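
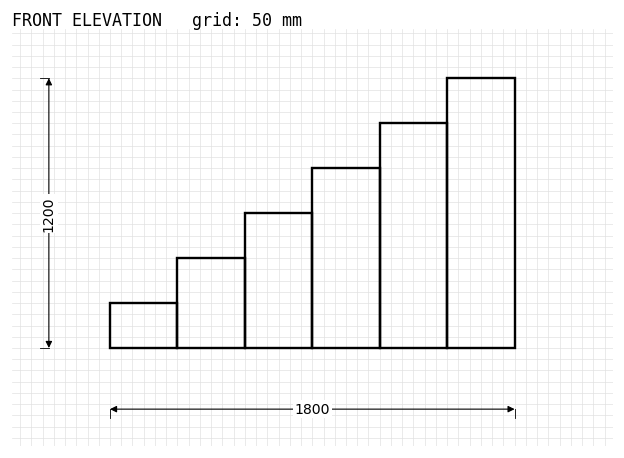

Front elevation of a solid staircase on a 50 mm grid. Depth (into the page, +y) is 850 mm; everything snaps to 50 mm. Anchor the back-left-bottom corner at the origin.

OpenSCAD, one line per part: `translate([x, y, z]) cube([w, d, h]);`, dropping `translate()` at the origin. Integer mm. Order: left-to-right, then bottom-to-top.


cube([300, 850, 200]);
translate([300, 0, 0]) cube([300, 850, 400]);
translate([600, 0, 0]) cube([300, 850, 600]);
translate([900, 0, 0]) cube([300, 850, 800]);
translate([1200, 0, 0]) cube([300, 850, 1000]);
translate([1500, 0, 0]) cube([300, 850, 1200]);


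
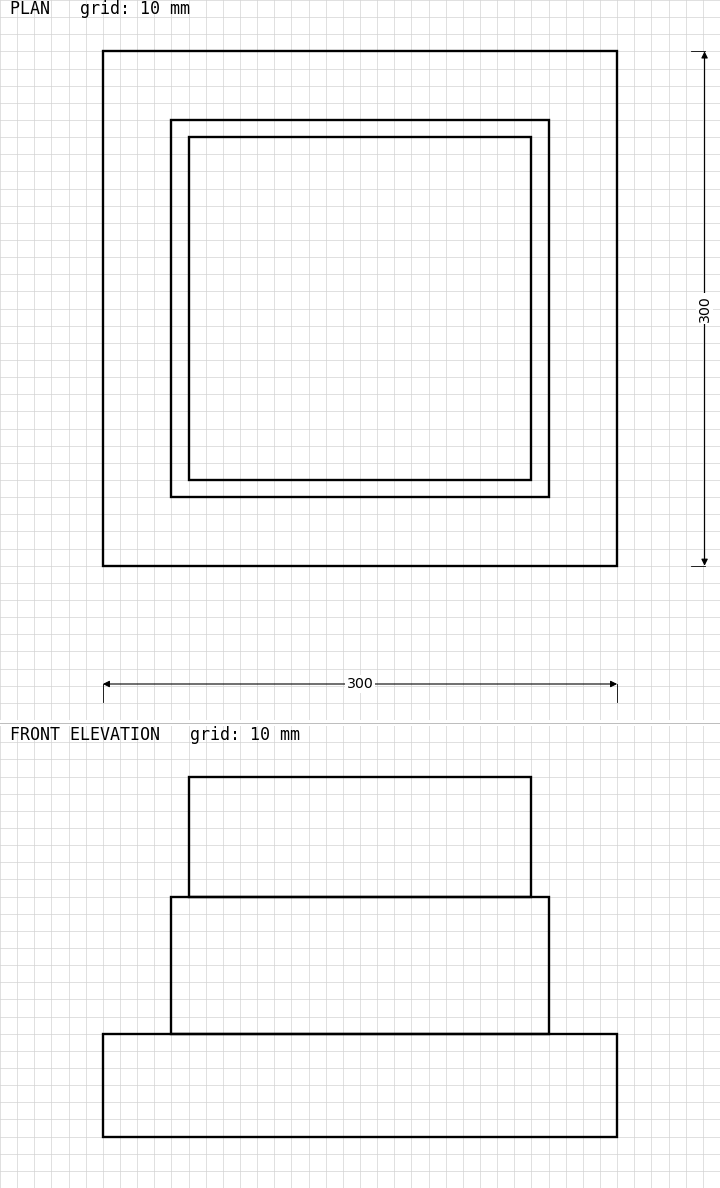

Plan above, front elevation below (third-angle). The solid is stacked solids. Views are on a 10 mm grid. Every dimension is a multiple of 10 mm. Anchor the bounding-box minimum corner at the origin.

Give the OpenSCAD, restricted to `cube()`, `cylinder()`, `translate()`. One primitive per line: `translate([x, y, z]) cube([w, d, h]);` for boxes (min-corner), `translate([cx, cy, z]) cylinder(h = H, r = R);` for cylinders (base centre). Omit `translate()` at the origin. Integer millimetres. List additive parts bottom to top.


cube([300, 300, 60]);
translate([40, 40, 60]) cube([220, 220, 80]);
translate([50, 50, 140]) cube([200, 200, 70]);


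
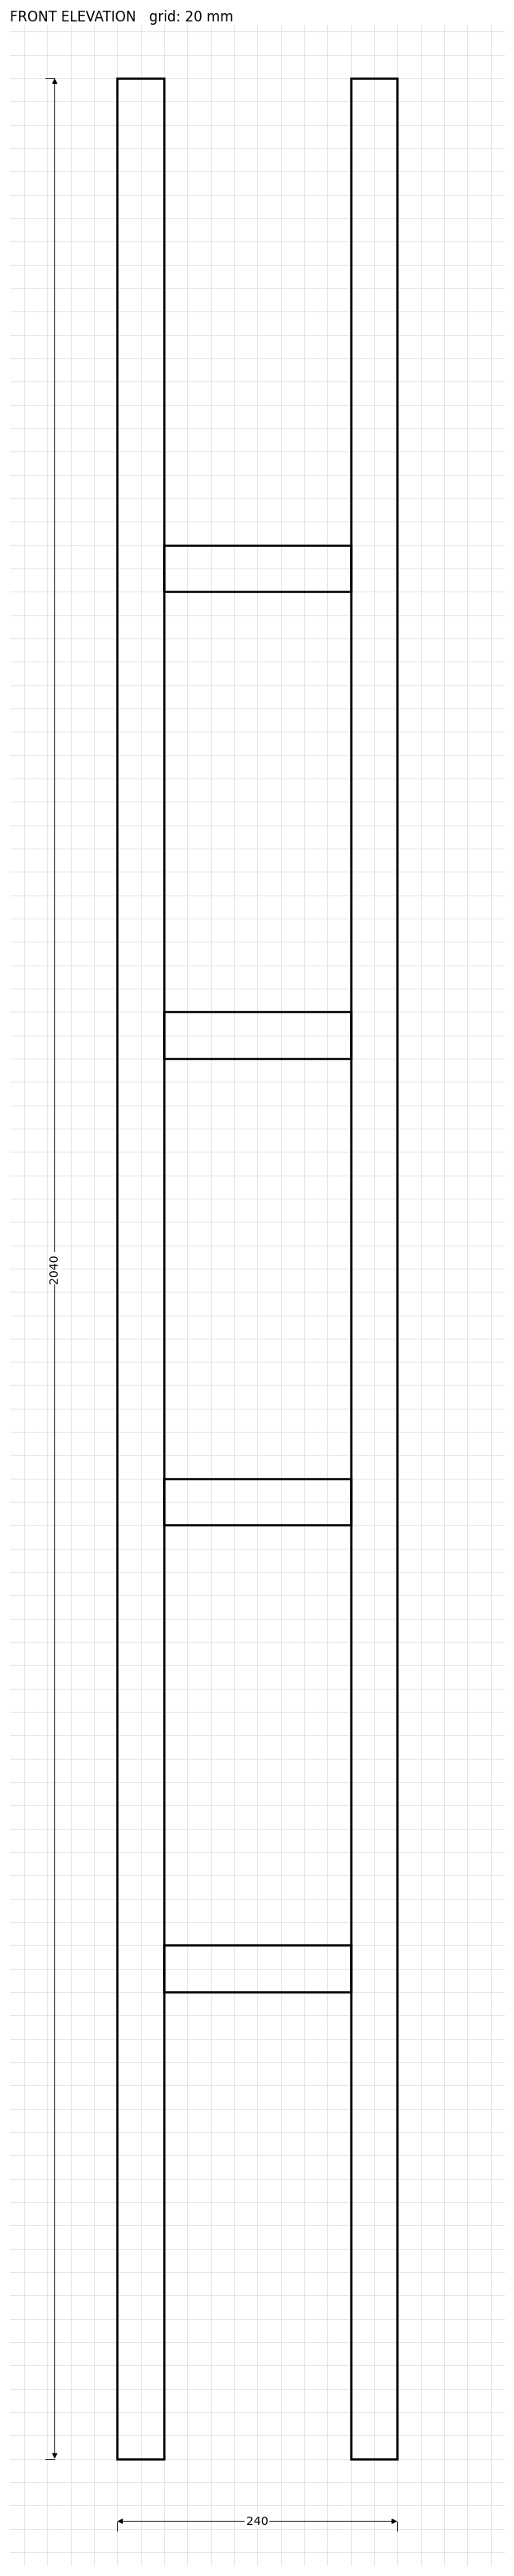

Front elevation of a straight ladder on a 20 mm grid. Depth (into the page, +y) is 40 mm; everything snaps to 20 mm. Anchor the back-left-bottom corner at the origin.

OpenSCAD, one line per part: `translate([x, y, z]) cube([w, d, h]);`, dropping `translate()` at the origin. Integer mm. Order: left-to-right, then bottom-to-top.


cube([40, 40, 2040]);
translate([40, 0, 400]) cube([160, 40, 40]);
translate([40, 0, 800]) cube([160, 40, 40]);
translate([40, 0, 1200]) cube([160, 40, 40]);
translate([40, 0, 1600]) cube([160, 40, 40]);
translate([200, 0, 0]) cube([40, 40, 2040]);


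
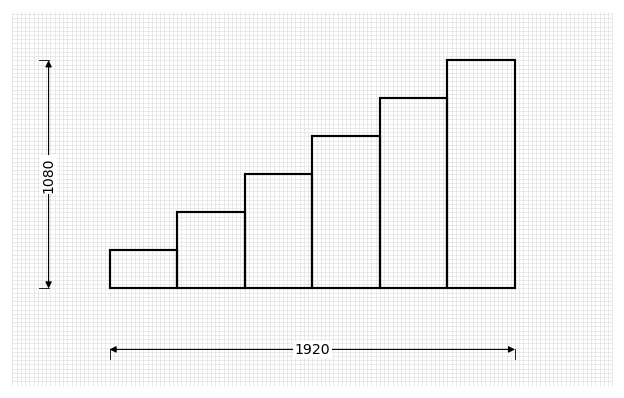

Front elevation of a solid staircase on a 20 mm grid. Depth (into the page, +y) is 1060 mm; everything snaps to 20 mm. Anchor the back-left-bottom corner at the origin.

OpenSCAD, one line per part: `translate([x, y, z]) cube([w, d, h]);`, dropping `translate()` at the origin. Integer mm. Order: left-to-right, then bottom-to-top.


cube([320, 1060, 180]);
translate([320, 0, 0]) cube([320, 1060, 360]);
translate([640, 0, 0]) cube([320, 1060, 540]);
translate([960, 0, 0]) cube([320, 1060, 720]);
translate([1280, 0, 0]) cube([320, 1060, 900]);
translate([1600, 0, 0]) cube([320, 1060, 1080]);


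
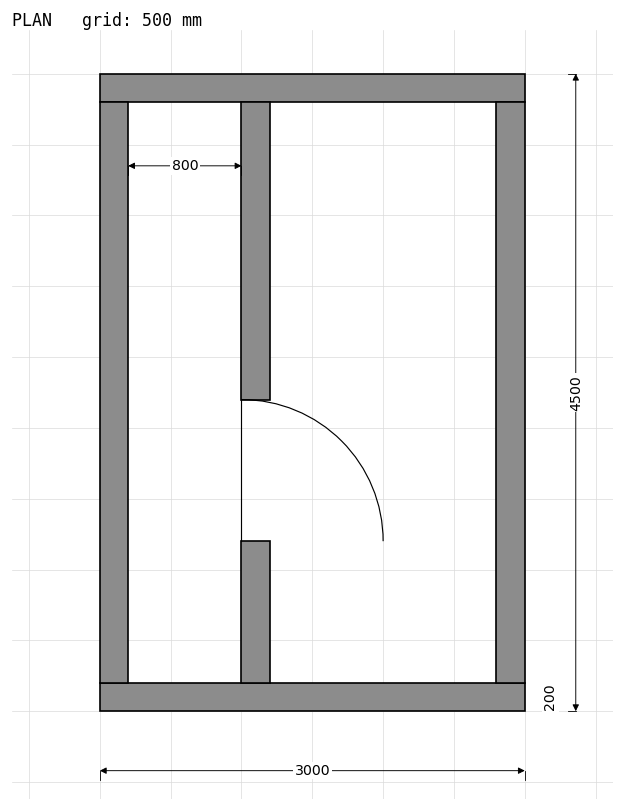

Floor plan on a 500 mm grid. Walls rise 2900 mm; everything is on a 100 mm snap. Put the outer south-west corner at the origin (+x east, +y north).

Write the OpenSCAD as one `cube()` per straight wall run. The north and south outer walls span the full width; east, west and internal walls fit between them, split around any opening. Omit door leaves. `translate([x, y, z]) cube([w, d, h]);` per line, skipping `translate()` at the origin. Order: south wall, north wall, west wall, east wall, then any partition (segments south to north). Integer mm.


cube([3000, 200, 2900]);
translate([0, 4300, 0]) cube([3000, 200, 2900]);
translate([0, 200, 0]) cube([200, 4100, 2900]);
translate([2800, 200, 0]) cube([200, 4100, 2900]);
translate([1000, 200, 0]) cube([200, 1000, 2900]);
translate([1000, 2200, 0]) cube([200, 2100, 2900]);


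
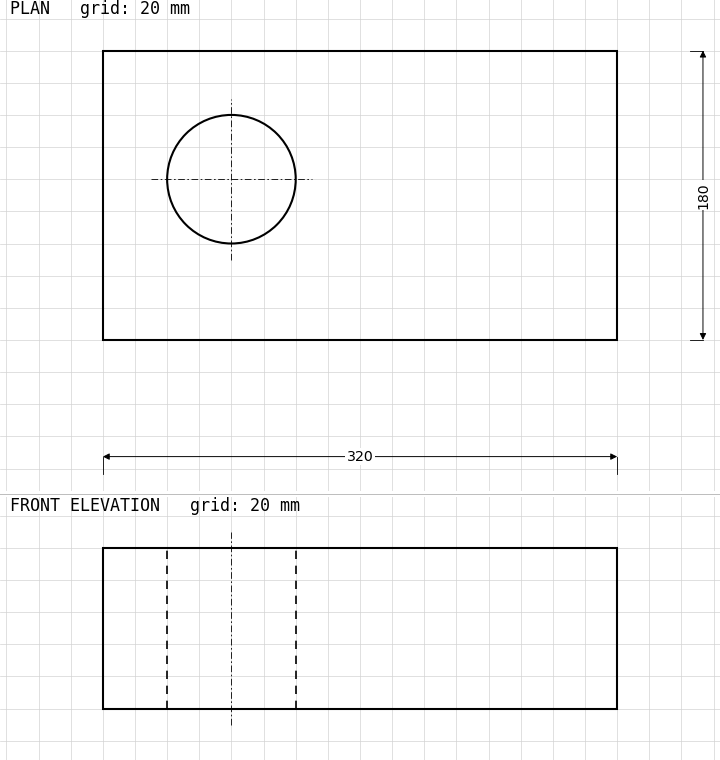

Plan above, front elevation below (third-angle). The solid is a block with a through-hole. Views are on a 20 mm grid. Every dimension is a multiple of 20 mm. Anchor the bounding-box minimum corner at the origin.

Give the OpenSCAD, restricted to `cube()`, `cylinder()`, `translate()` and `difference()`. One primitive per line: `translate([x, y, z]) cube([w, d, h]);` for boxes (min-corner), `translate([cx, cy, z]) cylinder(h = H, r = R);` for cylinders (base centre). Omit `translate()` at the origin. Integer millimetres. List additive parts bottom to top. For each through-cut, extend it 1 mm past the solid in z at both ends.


difference() {
  cube([320, 180, 100]);
  translate([80, 100, -1]) cylinder(h = 102, r = 40);
}


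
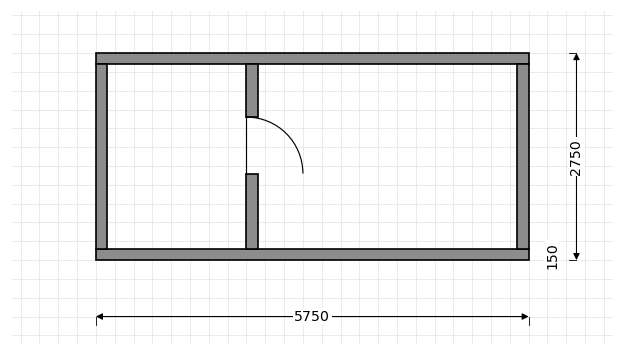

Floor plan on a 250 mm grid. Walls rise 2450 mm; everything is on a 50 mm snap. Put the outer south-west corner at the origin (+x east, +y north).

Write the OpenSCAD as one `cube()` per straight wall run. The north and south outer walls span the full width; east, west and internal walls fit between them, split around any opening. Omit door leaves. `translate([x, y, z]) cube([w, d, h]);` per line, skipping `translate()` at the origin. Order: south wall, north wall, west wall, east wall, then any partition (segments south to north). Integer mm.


cube([5750, 150, 2450]);
translate([0, 2600, 0]) cube([5750, 150, 2450]);
translate([0, 150, 0]) cube([150, 2450, 2450]);
translate([5600, 150, 0]) cube([150, 2450, 2450]);
translate([2000, 150, 0]) cube([150, 1000, 2450]);
translate([2000, 1900, 0]) cube([150, 700, 2450]);


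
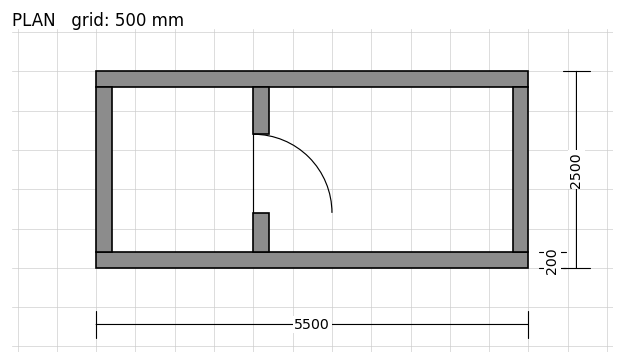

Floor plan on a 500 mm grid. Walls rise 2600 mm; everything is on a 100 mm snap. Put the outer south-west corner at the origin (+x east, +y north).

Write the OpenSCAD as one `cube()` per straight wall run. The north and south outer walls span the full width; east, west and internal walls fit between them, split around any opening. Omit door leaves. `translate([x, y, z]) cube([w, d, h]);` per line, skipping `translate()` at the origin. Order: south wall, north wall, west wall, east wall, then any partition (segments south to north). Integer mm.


cube([5500, 200, 2600]);
translate([0, 2300, 0]) cube([5500, 200, 2600]);
translate([0, 200, 0]) cube([200, 2100, 2600]);
translate([5300, 200, 0]) cube([200, 2100, 2600]);
translate([2000, 200, 0]) cube([200, 500, 2600]);
translate([2000, 1700, 0]) cube([200, 600, 2600]);


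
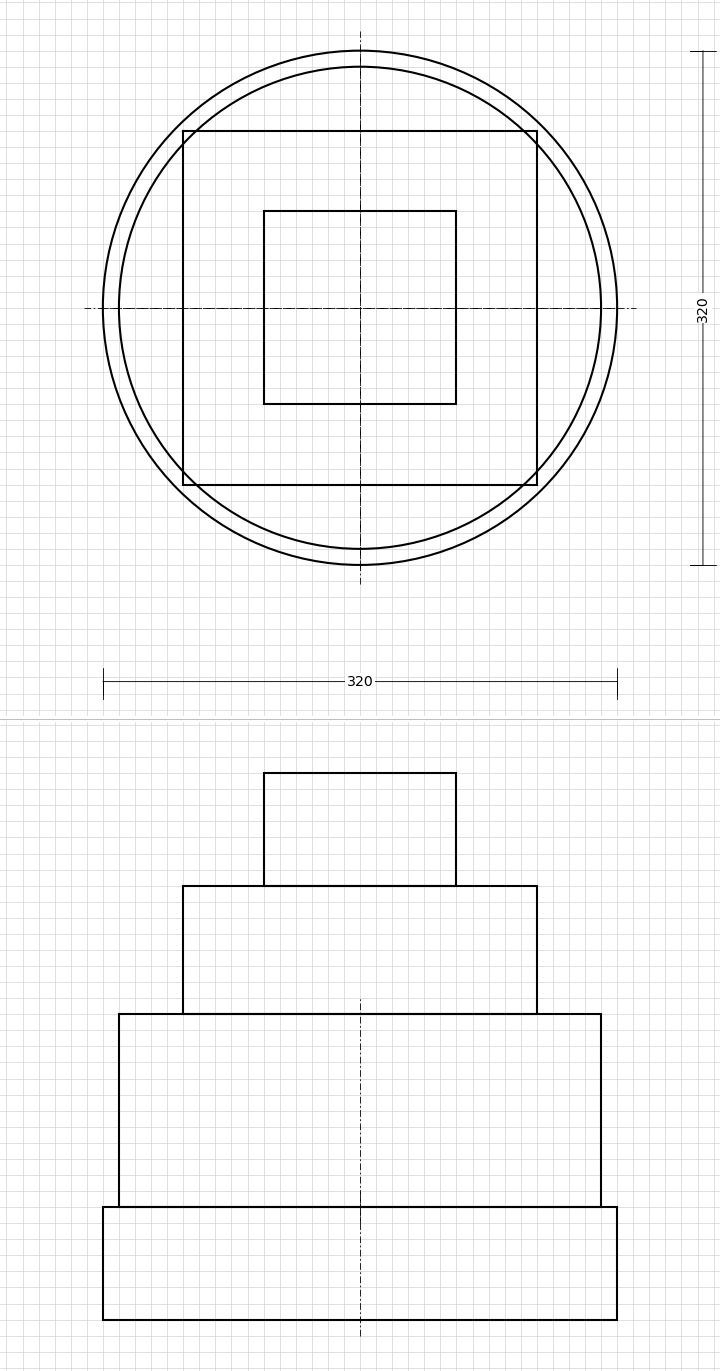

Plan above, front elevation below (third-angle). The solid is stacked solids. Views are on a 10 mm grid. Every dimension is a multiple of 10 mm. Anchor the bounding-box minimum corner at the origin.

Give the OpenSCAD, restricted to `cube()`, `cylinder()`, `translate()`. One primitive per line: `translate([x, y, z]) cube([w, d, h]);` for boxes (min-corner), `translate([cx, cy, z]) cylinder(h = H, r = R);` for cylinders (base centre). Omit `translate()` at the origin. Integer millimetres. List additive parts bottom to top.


translate([160, 160, 0]) cylinder(h = 70, r = 160);
translate([160, 160, 70]) cylinder(h = 120, r = 150);
translate([50, 50, 190]) cube([220, 220, 80]);
translate([100, 100, 270]) cube([120, 120, 70]);


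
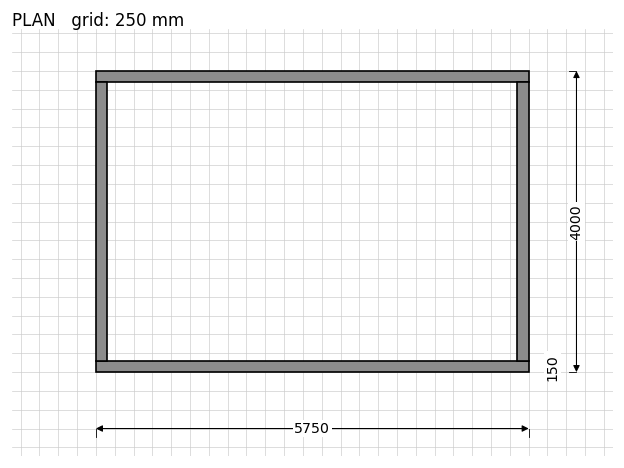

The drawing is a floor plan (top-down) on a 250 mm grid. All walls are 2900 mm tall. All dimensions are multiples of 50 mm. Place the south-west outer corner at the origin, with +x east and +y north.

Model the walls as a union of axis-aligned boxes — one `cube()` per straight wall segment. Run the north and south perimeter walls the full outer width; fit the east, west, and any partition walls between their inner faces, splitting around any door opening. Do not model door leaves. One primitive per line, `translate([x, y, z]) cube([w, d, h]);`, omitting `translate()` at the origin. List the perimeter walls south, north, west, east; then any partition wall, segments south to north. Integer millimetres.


cube([5750, 150, 2900]);
translate([0, 3850, 0]) cube([5750, 150, 2900]);
translate([0, 150, 0]) cube([150, 3700, 2900]);
translate([5600, 150, 0]) cube([150, 3700, 2900]);


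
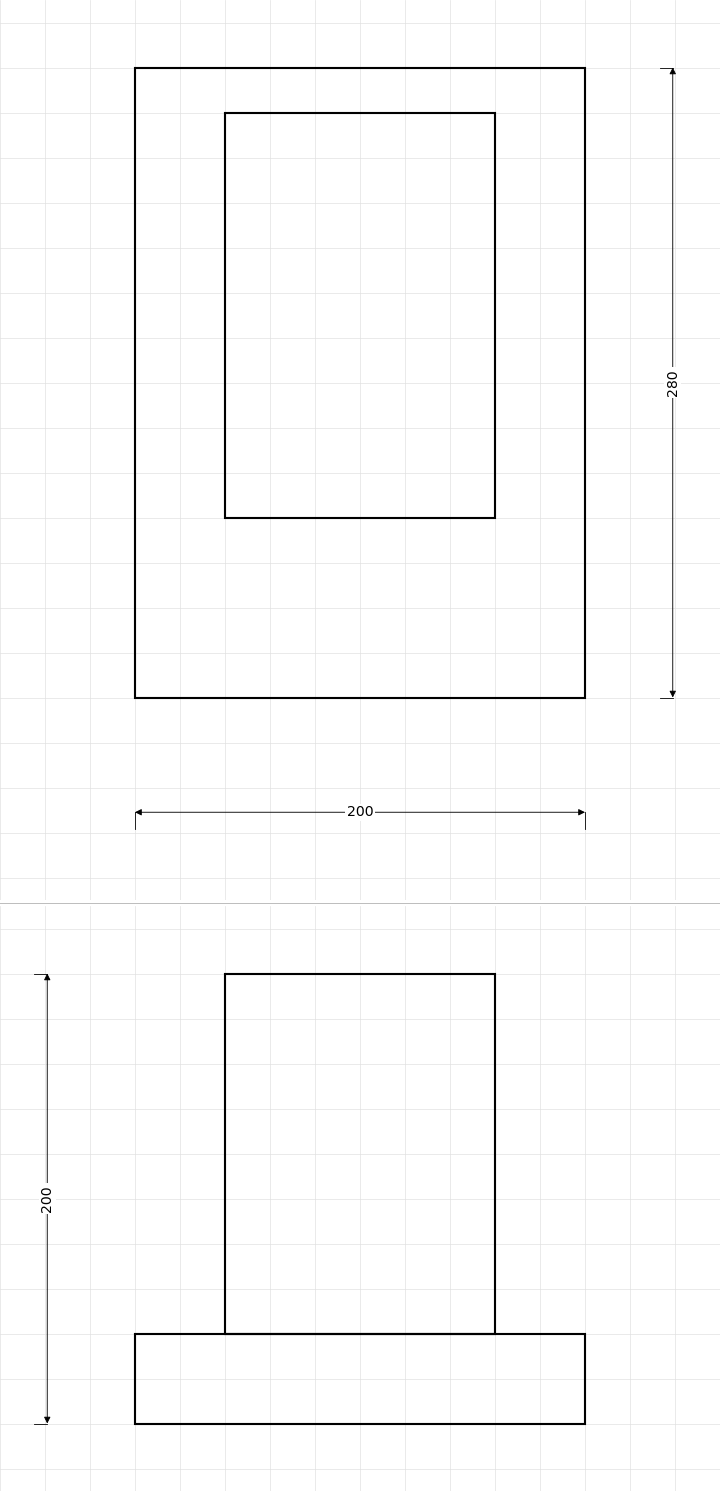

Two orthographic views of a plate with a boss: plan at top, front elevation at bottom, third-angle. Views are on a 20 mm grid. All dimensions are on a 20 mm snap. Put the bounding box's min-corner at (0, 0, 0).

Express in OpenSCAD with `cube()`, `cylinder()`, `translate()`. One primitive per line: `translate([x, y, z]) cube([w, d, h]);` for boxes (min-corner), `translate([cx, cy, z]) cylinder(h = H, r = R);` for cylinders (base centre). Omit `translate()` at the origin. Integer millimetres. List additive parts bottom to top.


cube([200, 280, 40]);
translate([40, 80, 40]) cube([120, 180, 160]);


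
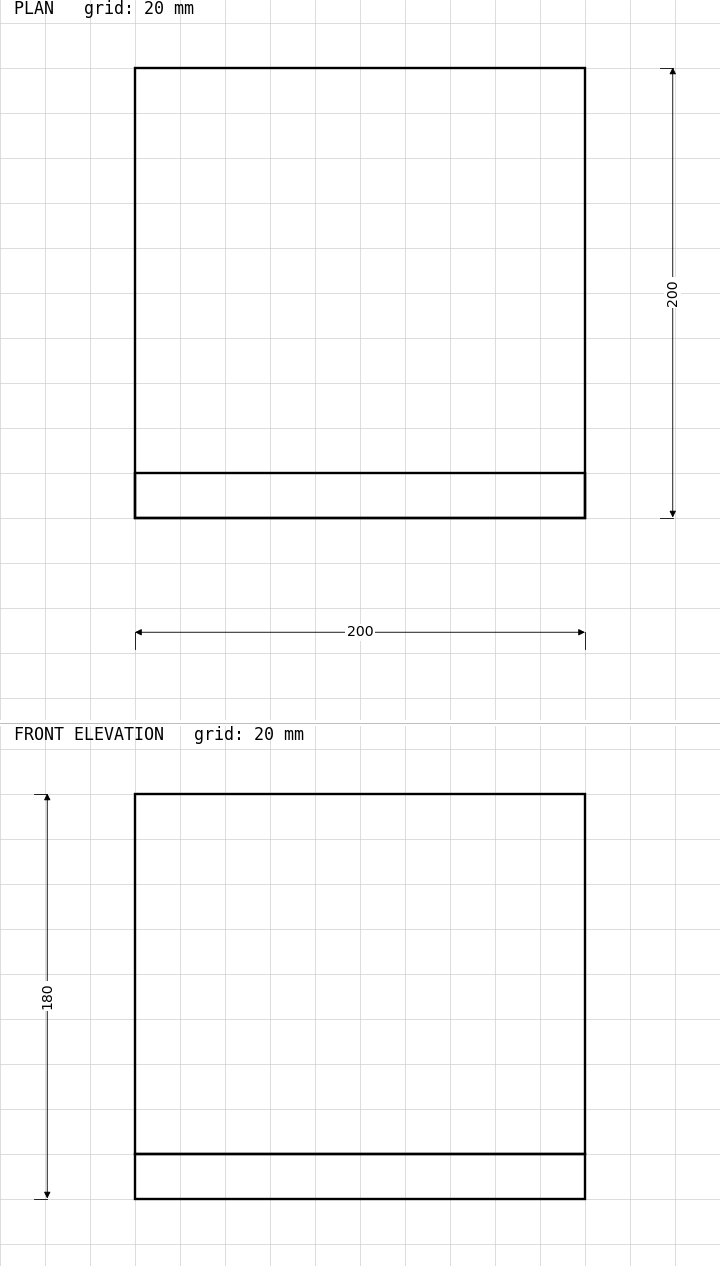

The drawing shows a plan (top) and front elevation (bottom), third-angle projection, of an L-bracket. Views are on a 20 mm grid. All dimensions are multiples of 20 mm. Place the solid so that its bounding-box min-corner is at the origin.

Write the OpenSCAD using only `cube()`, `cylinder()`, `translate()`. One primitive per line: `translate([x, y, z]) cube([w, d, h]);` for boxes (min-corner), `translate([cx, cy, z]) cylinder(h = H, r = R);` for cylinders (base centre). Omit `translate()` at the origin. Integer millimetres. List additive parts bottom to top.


cube([200, 200, 20]);
translate([0, 0, 20]) cube([200, 20, 160]);


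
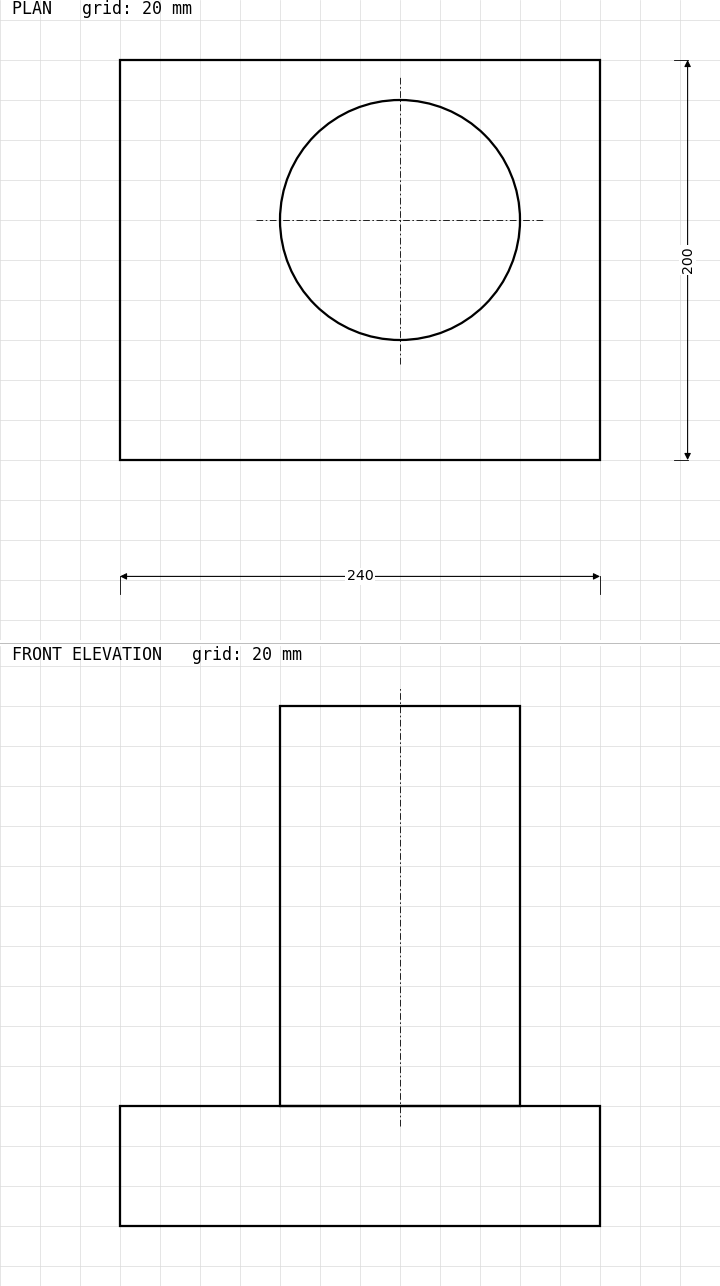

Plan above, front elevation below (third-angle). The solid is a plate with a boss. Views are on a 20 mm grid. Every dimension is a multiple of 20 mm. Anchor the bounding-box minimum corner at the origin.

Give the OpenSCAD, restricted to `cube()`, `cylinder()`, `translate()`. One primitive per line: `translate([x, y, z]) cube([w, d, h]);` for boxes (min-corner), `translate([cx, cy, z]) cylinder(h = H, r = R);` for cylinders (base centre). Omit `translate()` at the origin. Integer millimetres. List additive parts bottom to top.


cube([240, 200, 60]);
translate([140, 120, 60]) cylinder(h = 200, r = 60);


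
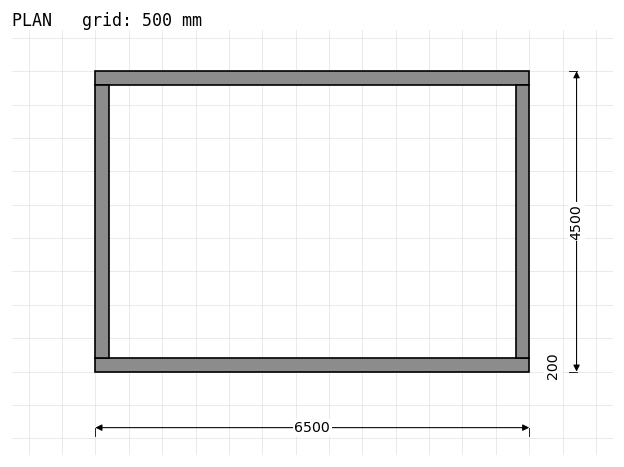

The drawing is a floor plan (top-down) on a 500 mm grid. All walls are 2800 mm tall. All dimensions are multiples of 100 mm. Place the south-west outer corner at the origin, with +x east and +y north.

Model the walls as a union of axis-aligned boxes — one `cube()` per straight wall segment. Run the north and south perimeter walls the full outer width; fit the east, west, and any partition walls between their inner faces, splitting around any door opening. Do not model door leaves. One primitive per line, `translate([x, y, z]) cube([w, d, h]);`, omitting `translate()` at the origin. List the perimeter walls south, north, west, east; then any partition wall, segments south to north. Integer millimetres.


cube([6500, 200, 2800]);
translate([0, 4300, 0]) cube([6500, 200, 2800]);
translate([0, 200, 0]) cube([200, 4100, 2800]);
translate([6300, 200, 0]) cube([200, 4100, 2800]);


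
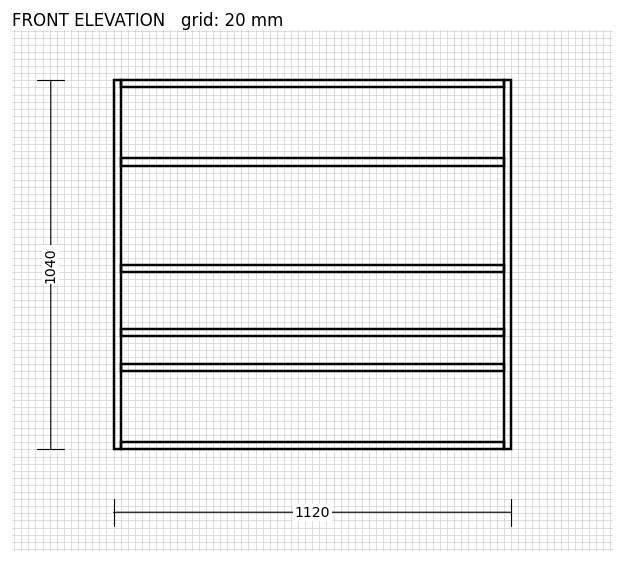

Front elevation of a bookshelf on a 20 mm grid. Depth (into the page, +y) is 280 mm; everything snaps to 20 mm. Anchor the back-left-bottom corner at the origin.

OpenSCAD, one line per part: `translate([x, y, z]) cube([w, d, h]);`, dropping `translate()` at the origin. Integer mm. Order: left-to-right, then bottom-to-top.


cube([20, 280, 1040]);
translate([20, 0, 0]) cube([1080, 280, 20]);
translate([20, 0, 220]) cube([1080, 280, 20]);
translate([20, 0, 320]) cube([1080, 280, 20]);
translate([20, 0, 500]) cube([1080, 280, 20]);
translate([20, 0, 800]) cube([1080, 280, 20]);
translate([20, 0, 1020]) cube([1080, 280, 20]);
translate([1100, 0, 0]) cube([20, 280, 1040]);


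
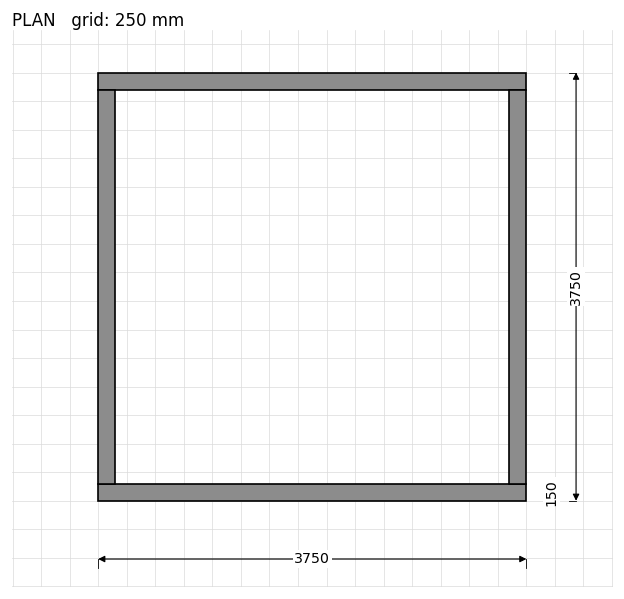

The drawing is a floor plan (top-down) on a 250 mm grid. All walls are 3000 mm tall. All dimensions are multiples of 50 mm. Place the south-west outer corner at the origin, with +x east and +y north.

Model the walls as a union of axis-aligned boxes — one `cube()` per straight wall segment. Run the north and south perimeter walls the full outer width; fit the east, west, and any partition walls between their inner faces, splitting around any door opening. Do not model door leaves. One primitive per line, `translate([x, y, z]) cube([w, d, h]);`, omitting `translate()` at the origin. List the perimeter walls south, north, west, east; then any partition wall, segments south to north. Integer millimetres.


cube([3750, 150, 3000]);
translate([0, 3600, 0]) cube([3750, 150, 3000]);
translate([0, 150, 0]) cube([150, 3450, 3000]);
translate([3600, 150, 0]) cube([150, 3450, 3000]);


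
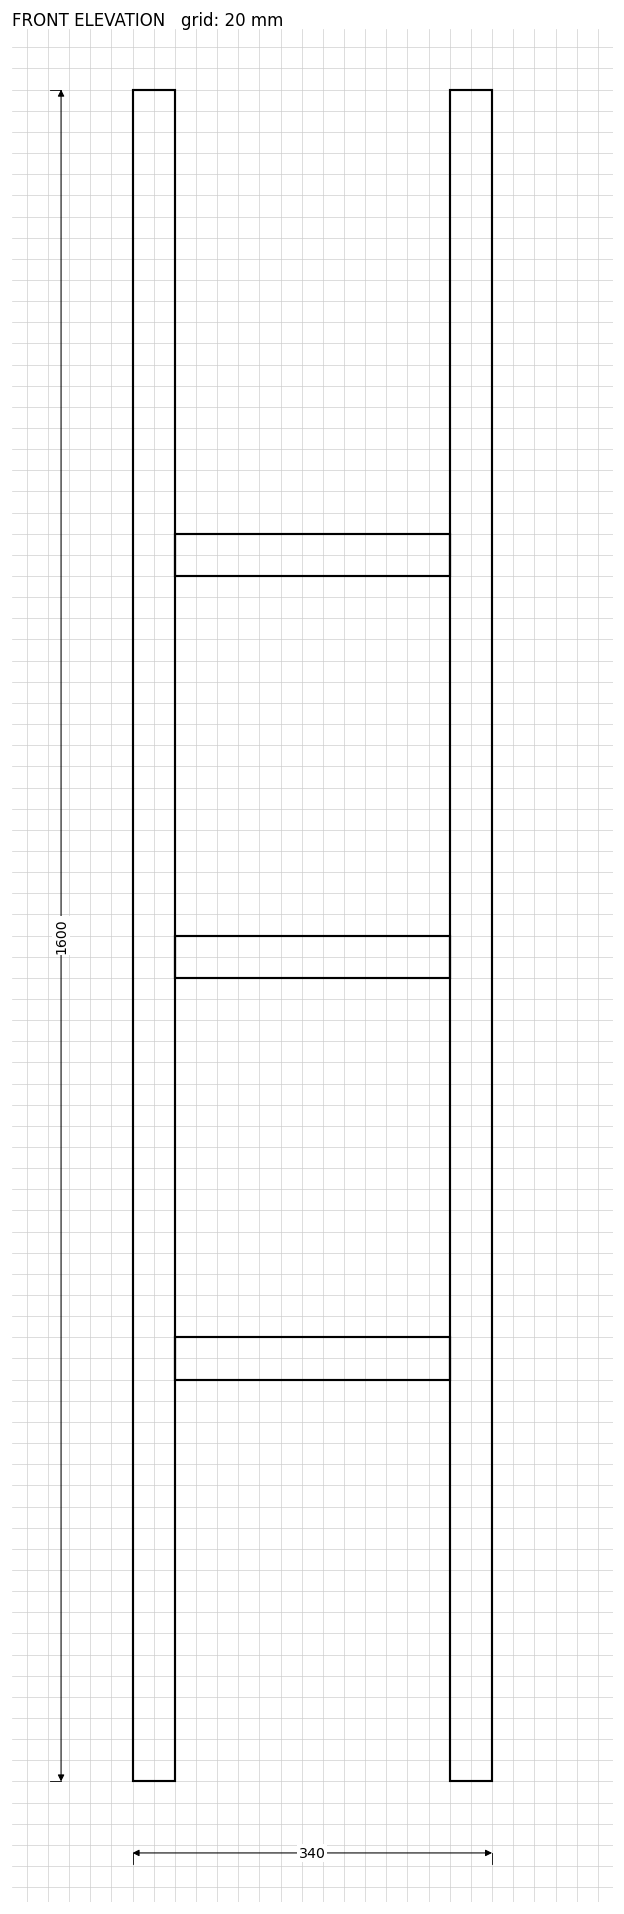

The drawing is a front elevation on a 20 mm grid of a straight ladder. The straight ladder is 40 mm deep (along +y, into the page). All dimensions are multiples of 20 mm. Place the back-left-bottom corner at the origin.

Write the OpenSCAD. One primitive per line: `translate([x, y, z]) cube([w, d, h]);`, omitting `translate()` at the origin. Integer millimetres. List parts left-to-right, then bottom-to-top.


cube([40, 40, 1600]);
translate([40, 0, 380]) cube([260, 40, 40]);
translate([40, 0, 760]) cube([260, 40, 40]);
translate([40, 0, 1140]) cube([260, 40, 40]);
translate([300, 0, 0]) cube([40, 40, 1600]);


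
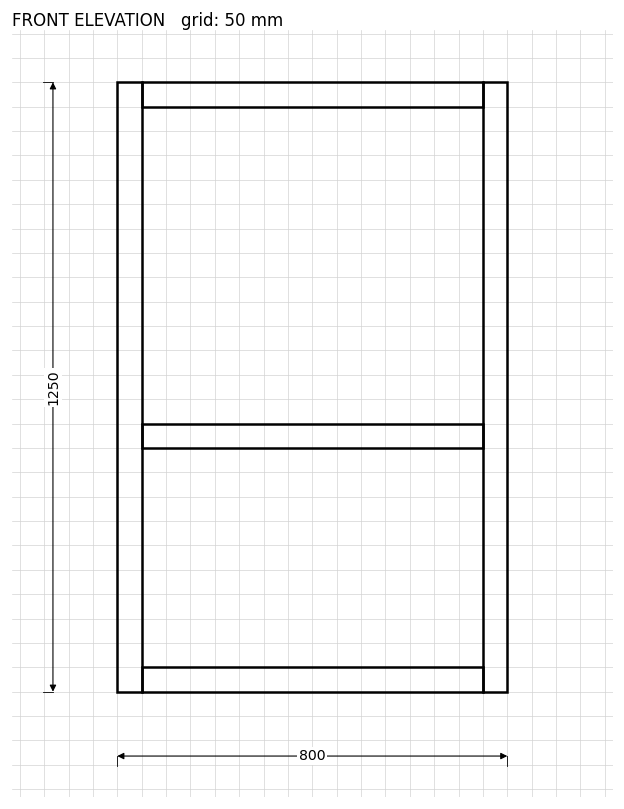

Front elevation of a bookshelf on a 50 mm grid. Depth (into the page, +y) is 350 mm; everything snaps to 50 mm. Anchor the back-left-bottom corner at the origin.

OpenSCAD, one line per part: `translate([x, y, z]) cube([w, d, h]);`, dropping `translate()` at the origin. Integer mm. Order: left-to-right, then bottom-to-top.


cube([50, 350, 1250]);
translate([50, 0, 0]) cube([700, 350, 50]);
translate([50, 0, 500]) cube([700, 350, 50]);
translate([50, 0, 1200]) cube([700, 350, 50]);
translate([750, 0, 0]) cube([50, 350, 1250]);


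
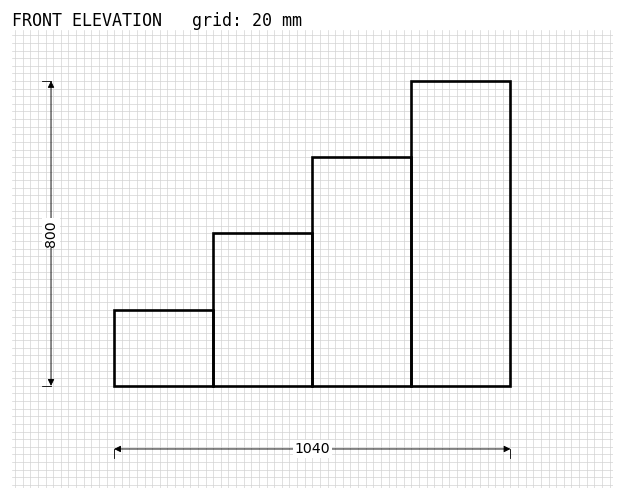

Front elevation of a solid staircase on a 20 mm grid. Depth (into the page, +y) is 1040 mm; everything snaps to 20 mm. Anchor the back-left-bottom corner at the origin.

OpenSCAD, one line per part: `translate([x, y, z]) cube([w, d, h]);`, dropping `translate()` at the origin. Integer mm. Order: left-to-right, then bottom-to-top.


cube([260, 1040, 200]);
translate([260, 0, 0]) cube([260, 1040, 400]);
translate([520, 0, 0]) cube([260, 1040, 600]);
translate([780, 0, 0]) cube([260, 1040, 800]);


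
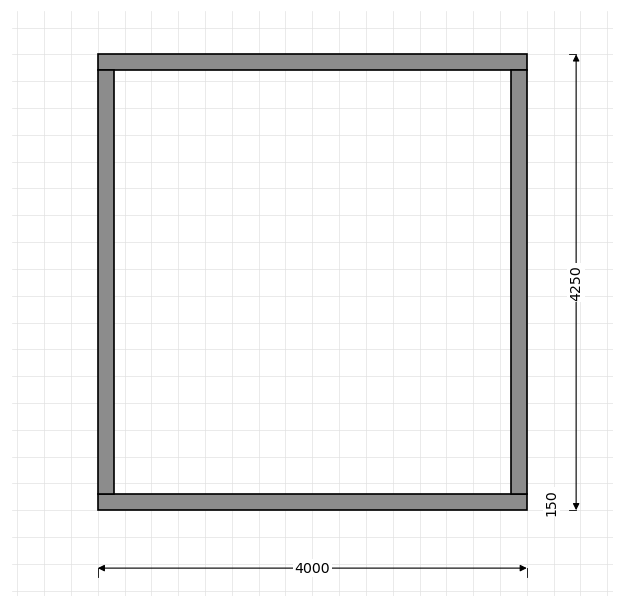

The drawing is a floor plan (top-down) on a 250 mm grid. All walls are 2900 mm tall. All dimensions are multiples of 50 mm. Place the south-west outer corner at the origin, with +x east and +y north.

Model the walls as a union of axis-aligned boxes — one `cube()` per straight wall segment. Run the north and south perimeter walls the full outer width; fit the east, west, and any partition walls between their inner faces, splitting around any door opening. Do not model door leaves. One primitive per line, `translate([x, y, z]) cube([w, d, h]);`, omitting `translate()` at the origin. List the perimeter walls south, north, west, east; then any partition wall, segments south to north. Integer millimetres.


cube([4000, 150, 2900]);
translate([0, 4100, 0]) cube([4000, 150, 2900]);
translate([0, 150, 0]) cube([150, 3950, 2900]);
translate([3850, 150, 0]) cube([150, 3950, 2900]);


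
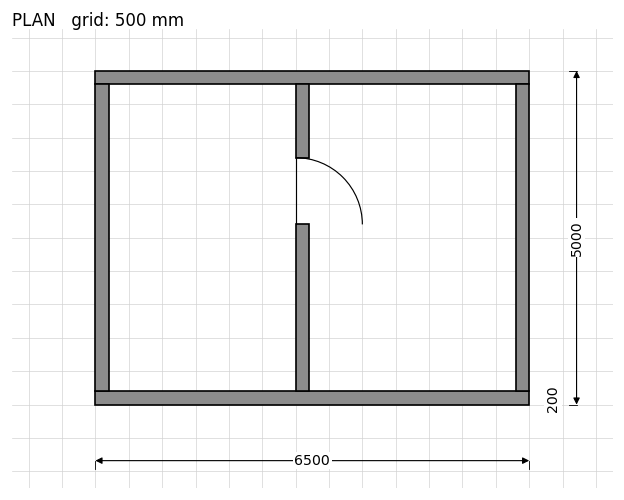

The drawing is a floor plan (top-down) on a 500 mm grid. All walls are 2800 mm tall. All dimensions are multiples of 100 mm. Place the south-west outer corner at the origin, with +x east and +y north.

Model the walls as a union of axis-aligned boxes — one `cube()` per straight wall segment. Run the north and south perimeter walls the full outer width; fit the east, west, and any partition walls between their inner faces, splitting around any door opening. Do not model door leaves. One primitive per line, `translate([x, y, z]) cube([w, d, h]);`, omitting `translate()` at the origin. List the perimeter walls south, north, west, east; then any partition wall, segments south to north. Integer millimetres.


cube([6500, 200, 2800]);
translate([0, 4800, 0]) cube([6500, 200, 2800]);
translate([0, 200, 0]) cube([200, 4600, 2800]);
translate([6300, 200, 0]) cube([200, 4600, 2800]);
translate([3000, 200, 0]) cube([200, 2500, 2800]);
translate([3000, 3700, 0]) cube([200, 1100, 2800]);


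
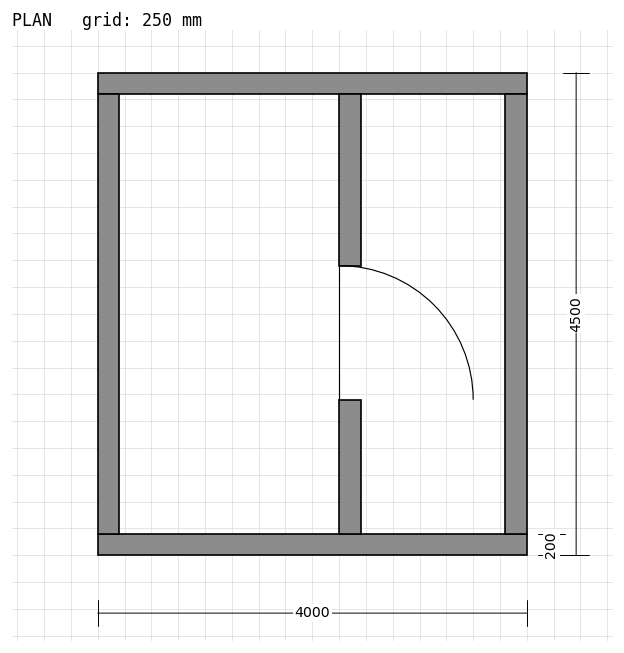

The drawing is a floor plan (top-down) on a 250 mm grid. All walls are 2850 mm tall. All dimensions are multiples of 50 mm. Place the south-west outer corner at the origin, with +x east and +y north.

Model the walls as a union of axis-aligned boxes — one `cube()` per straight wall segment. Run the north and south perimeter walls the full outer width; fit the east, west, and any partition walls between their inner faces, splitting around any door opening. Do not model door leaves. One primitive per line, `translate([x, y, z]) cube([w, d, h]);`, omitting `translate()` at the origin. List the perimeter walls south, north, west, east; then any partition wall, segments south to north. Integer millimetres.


cube([4000, 200, 2850]);
translate([0, 4300, 0]) cube([4000, 200, 2850]);
translate([0, 200, 0]) cube([200, 4100, 2850]);
translate([3800, 200, 0]) cube([200, 4100, 2850]);
translate([2250, 200, 0]) cube([200, 1250, 2850]);
translate([2250, 2700, 0]) cube([200, 1600, 2850]);


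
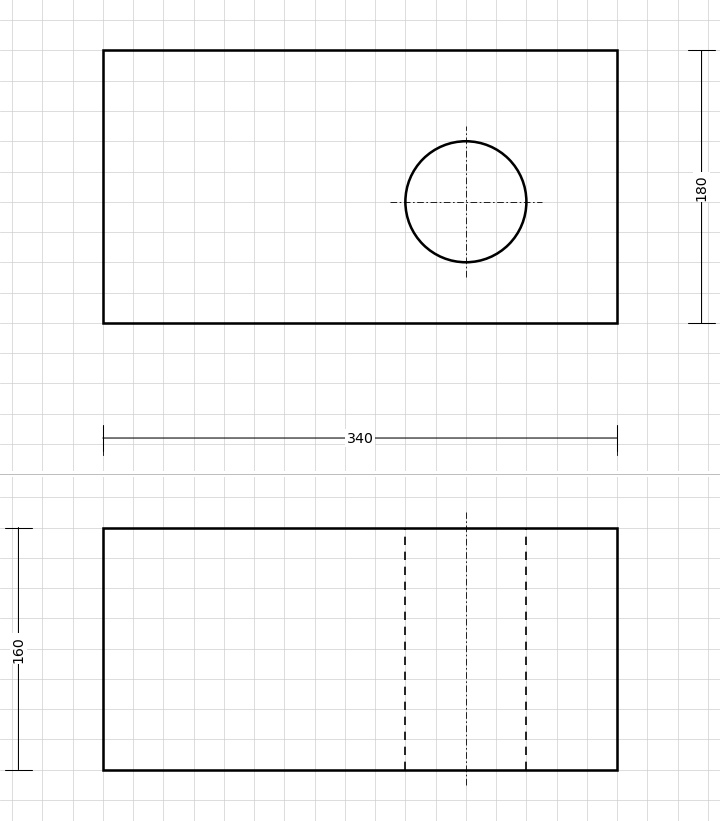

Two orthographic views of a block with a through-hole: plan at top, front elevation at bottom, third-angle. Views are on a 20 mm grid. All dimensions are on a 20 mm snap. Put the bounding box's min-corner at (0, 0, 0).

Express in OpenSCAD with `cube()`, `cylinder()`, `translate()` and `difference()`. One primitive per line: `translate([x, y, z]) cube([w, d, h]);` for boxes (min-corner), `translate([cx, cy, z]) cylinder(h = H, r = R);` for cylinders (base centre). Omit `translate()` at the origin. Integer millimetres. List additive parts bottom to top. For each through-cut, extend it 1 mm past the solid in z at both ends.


difference() {
  cube([340, 180, 160]);
  translate([240, 80, -1]) cylinder(h = 162, r = 40);
}


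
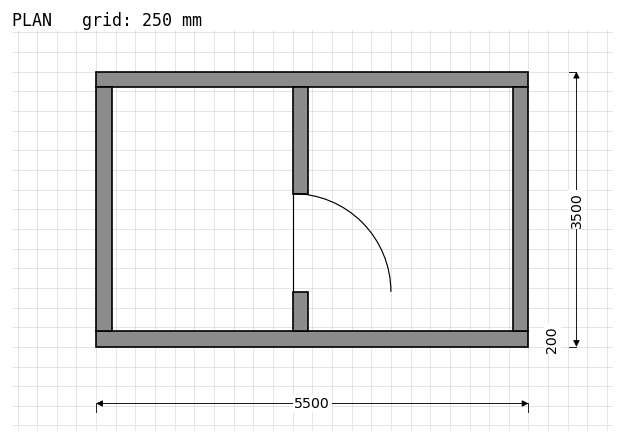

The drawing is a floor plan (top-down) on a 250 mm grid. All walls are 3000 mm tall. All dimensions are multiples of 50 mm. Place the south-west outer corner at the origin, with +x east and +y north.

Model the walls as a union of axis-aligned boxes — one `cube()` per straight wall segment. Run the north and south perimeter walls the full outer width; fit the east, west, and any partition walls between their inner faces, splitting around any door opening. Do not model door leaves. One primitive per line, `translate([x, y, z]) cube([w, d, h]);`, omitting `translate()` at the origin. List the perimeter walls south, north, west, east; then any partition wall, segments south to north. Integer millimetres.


cube([5500, 200, 3000]);
translate([0, 3300, 0]) cube([5500, 200, 3000]);
translate([0, 200, 0]) cube([200, 3100, 3000]);
translate([5300, 200, 0]) cube([200, 3100, 3000]);
translate([2500, 200, 0]) cube([200, 500, 3000]);
translate([2500, 1950, 0]) cube([200, 1350, 3000]);


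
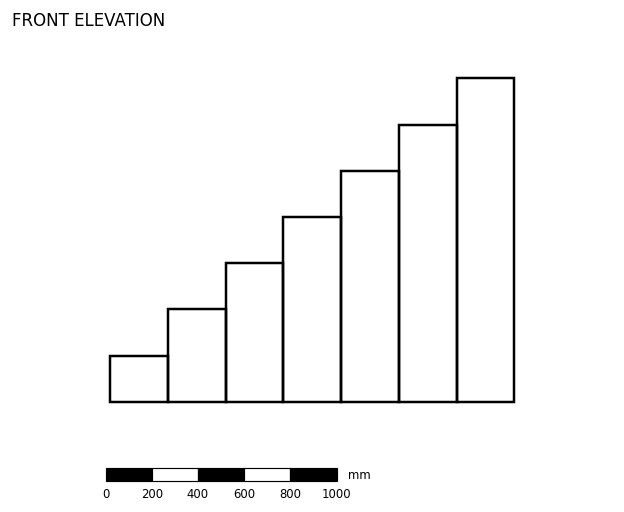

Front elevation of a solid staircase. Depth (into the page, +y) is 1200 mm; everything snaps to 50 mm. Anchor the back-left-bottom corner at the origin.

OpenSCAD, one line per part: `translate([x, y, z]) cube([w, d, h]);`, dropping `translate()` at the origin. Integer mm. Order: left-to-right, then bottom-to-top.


cube([250, 1200, 200]);
translate([250, 0, 0]) cube([250, 1200, 400]);
translate([500, 0, 0]) cube([250, 1200, 600]);
translate([750, 0, 0]) cube([250, 1200, 800]);
translate([1000, 0, 0]) cube([250, 1200, 1000]);
translate([1250, 0, 0]) cube([250, 1200, 1200]);
translate([1500, 0, 0]) cube([250, 1200, 1400]);


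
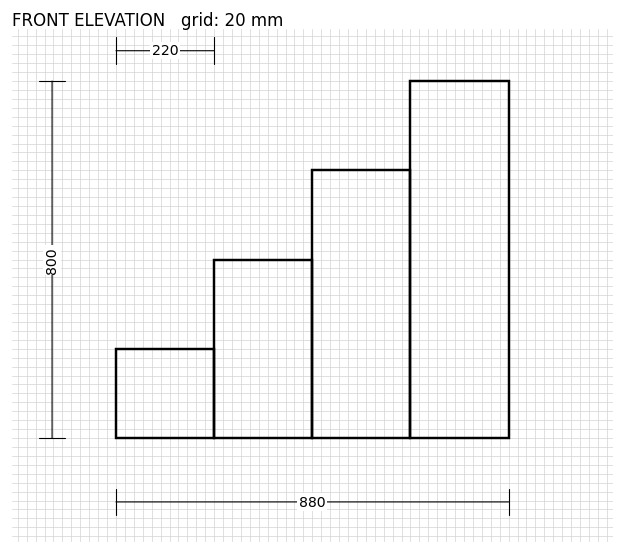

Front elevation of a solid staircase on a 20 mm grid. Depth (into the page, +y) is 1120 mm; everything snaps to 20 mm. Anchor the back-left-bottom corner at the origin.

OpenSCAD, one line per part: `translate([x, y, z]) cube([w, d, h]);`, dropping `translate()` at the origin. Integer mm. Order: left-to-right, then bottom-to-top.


cube([220, 1120, 200]);
translate([220, 0, 0]) cube([220, 1120, 400]);
translate([440, 0, 0]) cube([220, 1120, 600]);
translate([660, 0, 0]) cube([220, 1120, 800]);


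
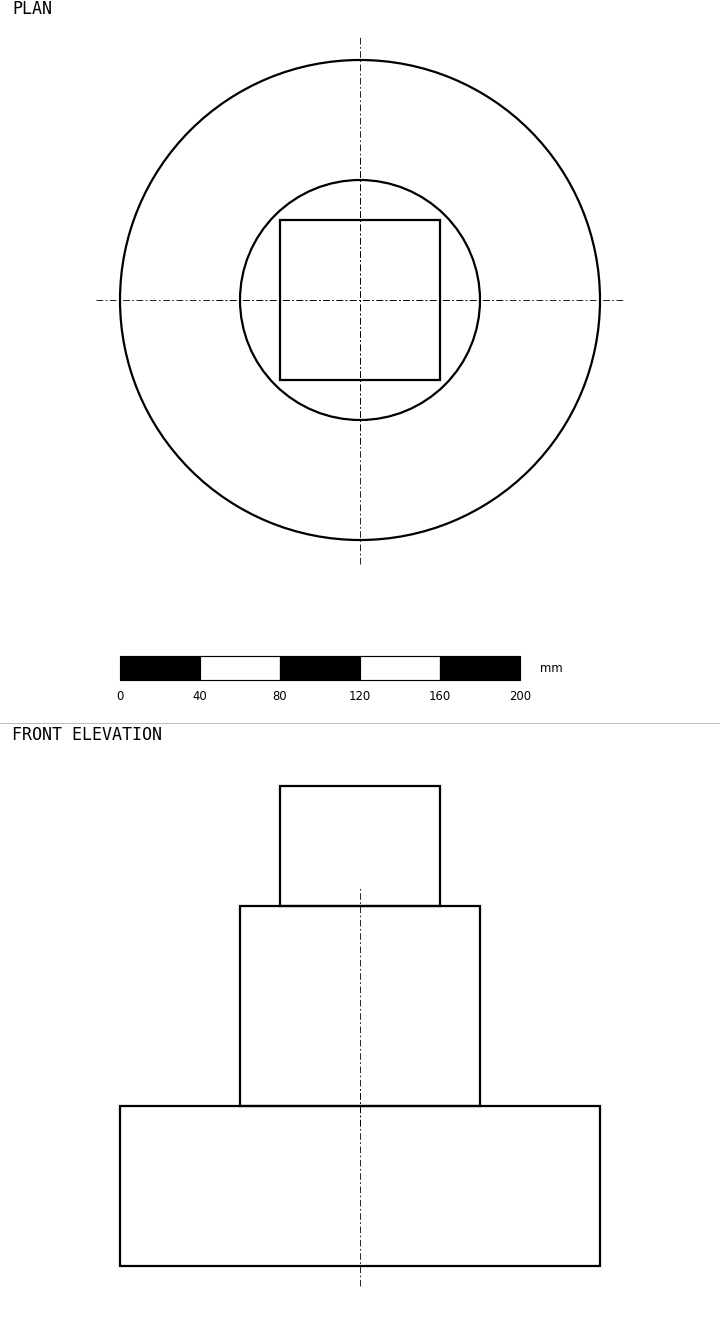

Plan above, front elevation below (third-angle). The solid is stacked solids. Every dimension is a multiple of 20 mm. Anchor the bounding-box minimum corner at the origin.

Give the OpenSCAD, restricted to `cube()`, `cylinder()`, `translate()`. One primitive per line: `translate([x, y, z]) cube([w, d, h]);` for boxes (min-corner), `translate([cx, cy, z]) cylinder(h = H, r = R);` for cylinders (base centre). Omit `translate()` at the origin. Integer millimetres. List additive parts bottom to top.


translate([120, 120, 0]) cylinder(h = 80, r = 120);
translate([120, 120, 80]) cylinder(h = 100, r = 60);
translate([80, 80, 180]) cube([80, 80, 60]);


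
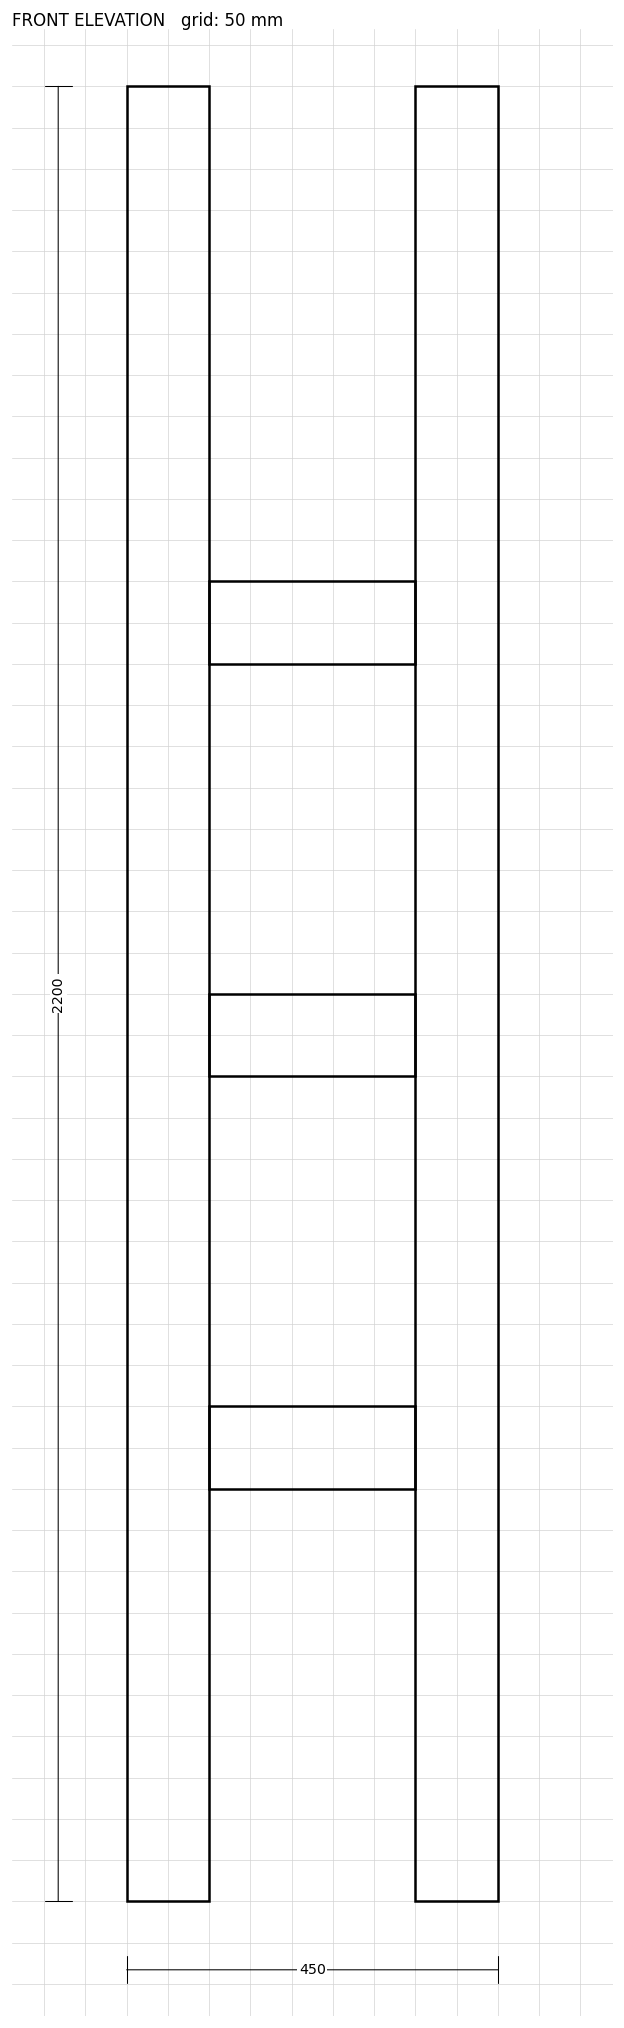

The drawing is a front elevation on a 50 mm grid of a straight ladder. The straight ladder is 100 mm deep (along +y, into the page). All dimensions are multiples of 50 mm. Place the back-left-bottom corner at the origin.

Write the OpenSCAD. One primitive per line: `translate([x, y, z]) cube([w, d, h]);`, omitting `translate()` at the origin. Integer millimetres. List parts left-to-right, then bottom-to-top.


cube([100, 100, 2200]);
translate([100, 0, 500]) cube([250, 100, 100]);
translate([100, 0, 1000]) cube([250, 100, 100]);
translate([100, 0, 1500]) cube([250, 100, 100]);
translate([350, 0, 0]) cube([100, 100, 2200]);


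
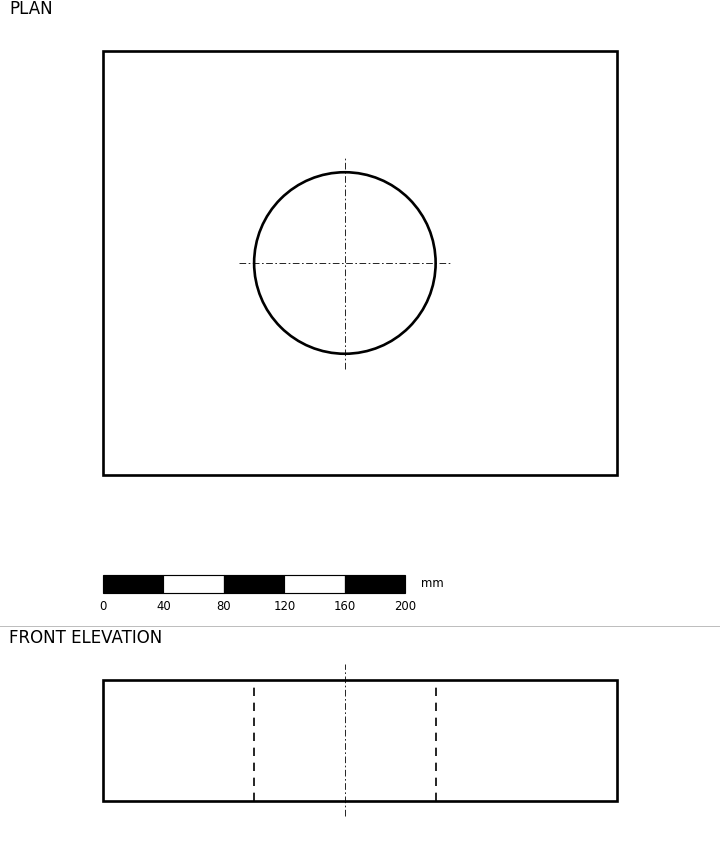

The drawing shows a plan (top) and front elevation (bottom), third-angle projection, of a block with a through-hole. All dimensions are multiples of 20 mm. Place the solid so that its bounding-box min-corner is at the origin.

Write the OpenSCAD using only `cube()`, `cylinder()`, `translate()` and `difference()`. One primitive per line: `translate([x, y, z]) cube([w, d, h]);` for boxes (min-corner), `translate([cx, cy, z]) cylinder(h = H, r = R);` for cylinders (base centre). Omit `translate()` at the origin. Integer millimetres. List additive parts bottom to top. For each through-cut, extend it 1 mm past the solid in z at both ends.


difference() {
  cube([340, 280, 80]);
  translate([160, 140, -1]) cylinder(h = 82, r = 60);
}


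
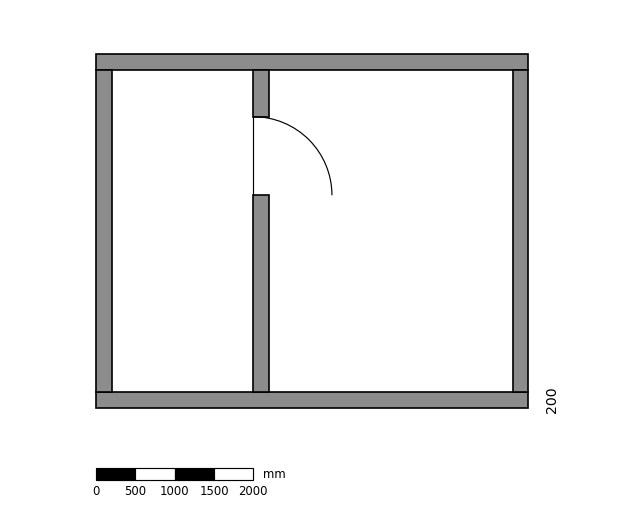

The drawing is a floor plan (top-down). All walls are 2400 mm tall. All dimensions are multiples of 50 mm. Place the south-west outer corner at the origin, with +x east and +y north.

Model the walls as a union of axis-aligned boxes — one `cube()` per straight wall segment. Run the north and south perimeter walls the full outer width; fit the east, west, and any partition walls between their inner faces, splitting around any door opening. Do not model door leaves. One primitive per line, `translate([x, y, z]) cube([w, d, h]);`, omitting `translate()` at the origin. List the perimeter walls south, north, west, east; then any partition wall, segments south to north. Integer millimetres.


cube([5500, 200, 2400]);
translate([0, 4300, 0]) cube([5500, 200, 2400]);
translate([0, 200, 0]) cube([200, 4100, 2400]);
translate([5300, 200, 0]) cube([200, 4100, 2400]);
translate([2000, 200, 0]) cube([200, 2500, 2400]);
translate([2000, 3700, 0]) cube([200, 600, 2400]);


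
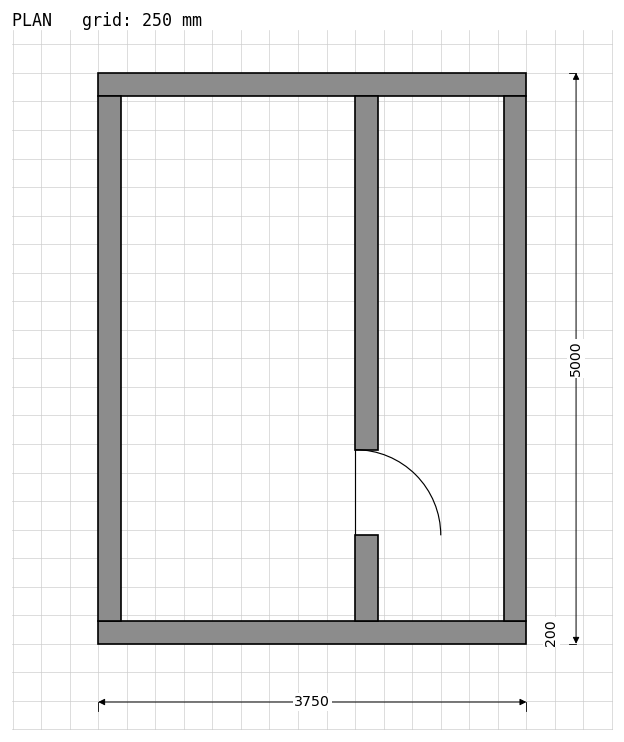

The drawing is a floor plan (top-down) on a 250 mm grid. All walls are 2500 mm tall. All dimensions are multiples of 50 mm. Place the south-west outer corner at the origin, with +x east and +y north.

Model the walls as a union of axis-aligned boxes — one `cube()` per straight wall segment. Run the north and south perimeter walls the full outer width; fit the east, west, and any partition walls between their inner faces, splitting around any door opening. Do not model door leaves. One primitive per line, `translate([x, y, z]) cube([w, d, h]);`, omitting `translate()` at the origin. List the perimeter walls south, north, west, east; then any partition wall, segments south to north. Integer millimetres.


cube([3750, 200, 2500]);
translate([0, 4800, 0]) cube([3750, 200, 2500]);
translate([0, 200, 0]) cube([200, 4600, 2500]);
translate([3550, 200, 0]) cube([200, 4600, 2500]);
translate([2250, 200, 0]) cube([200, 750, 2500]);
translate([2250, 1700, 0]) cube([200, 3100, 2500]);


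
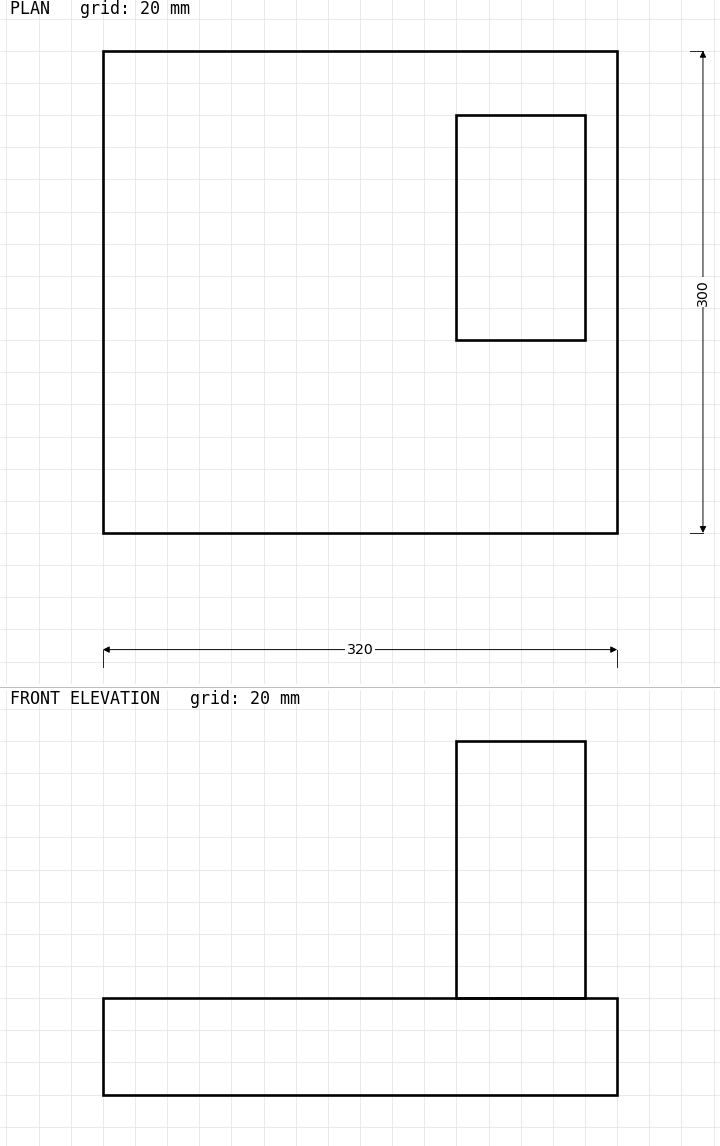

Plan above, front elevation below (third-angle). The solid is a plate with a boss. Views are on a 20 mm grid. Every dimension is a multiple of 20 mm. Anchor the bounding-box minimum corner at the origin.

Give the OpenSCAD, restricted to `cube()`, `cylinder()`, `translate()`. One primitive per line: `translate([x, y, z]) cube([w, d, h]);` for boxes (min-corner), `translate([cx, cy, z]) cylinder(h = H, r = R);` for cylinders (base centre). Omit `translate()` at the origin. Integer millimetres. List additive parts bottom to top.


cube([320, 300, 60]);
translate([220, 120, 60]) cube([80, 140, 160]);


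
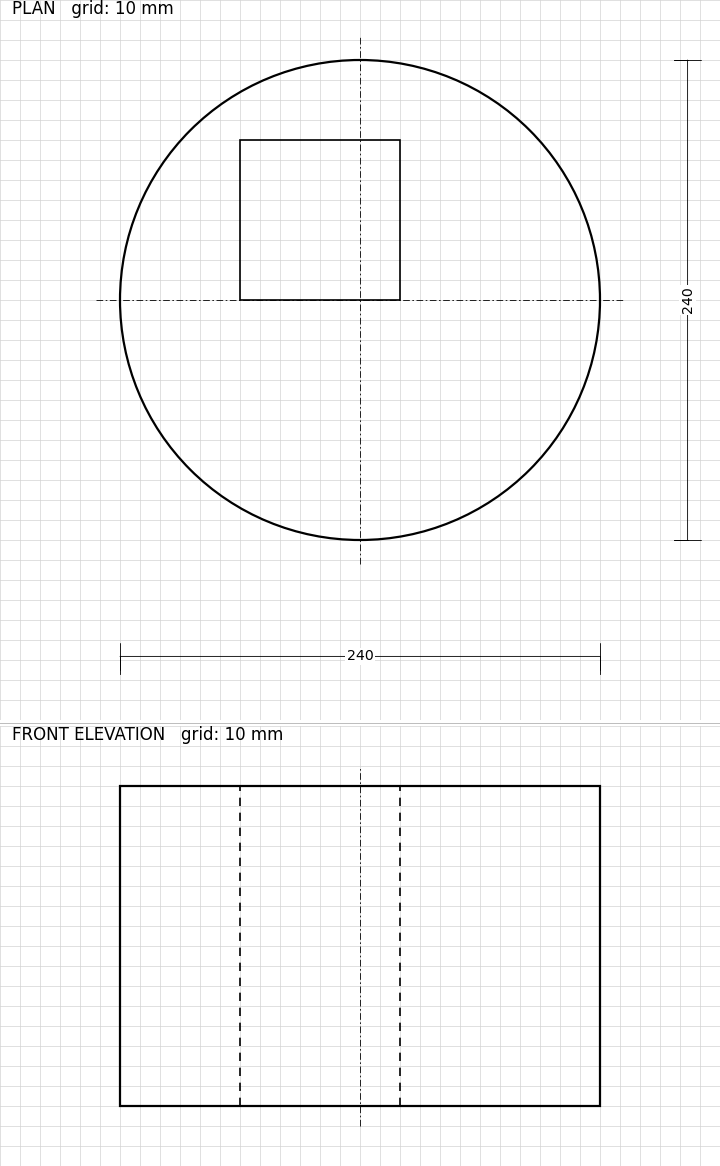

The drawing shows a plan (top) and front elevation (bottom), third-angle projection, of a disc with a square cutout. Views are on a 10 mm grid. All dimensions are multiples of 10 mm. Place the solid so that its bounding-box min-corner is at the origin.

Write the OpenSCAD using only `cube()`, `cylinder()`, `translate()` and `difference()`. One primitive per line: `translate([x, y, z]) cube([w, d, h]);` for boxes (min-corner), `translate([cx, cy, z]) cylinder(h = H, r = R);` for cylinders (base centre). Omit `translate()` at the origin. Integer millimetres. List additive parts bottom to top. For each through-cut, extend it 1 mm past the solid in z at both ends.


difference() {
  translate([120, 120, 0]) cylinder(h = 160, r = 120);
  translate([60, 120, -1]) cube([80, 80, 162]);
}


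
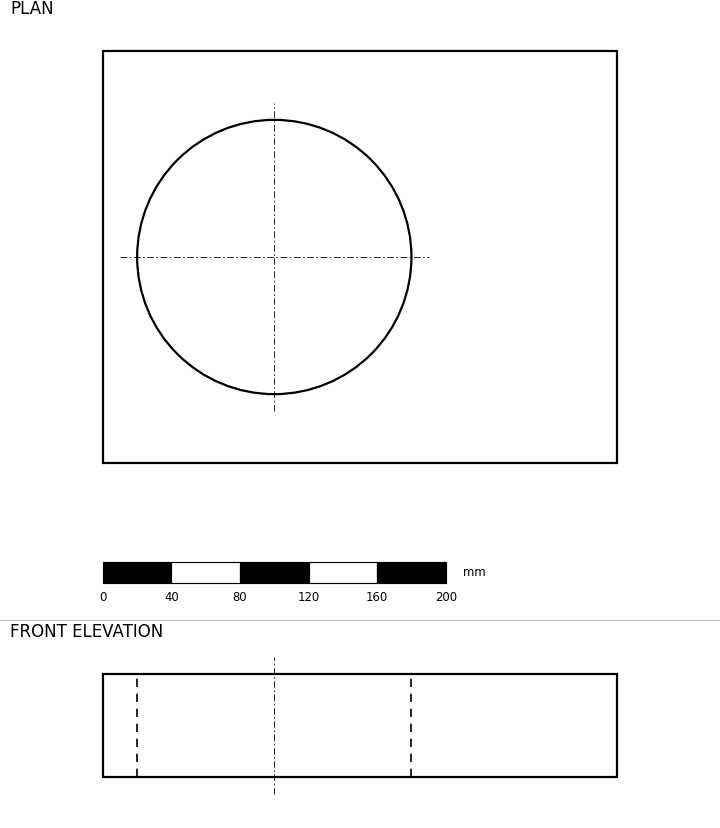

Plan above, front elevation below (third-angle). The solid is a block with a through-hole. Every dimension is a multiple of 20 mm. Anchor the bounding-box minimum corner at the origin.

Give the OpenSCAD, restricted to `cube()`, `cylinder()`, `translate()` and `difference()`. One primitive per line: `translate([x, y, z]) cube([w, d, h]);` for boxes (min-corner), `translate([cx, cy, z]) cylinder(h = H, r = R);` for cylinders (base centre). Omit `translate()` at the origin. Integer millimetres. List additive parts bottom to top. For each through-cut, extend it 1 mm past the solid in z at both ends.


difference() {
  cube([300, 240, 60]);
  translate([100, 120, -1]) cylinder(h = 62, r = 80);
}


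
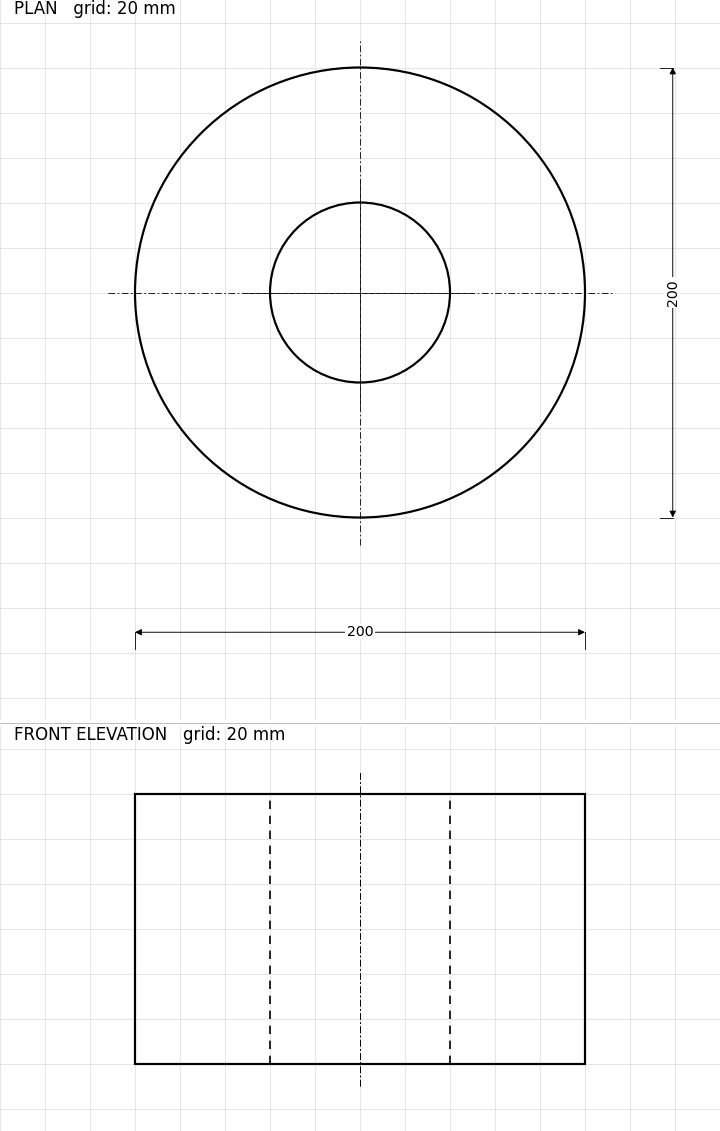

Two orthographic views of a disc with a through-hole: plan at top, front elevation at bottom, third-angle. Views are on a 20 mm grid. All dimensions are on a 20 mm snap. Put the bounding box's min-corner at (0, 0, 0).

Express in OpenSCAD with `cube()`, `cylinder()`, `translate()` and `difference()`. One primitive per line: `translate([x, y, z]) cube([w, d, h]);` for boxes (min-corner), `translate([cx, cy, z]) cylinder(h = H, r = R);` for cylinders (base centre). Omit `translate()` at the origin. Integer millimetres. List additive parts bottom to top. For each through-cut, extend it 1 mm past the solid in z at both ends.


difference() {
  translate([100, 100, 0]) cylinder(h = 120, r = 100);
  translate([100, 100, -1]) cylinder(h = 122, r = 40);
}


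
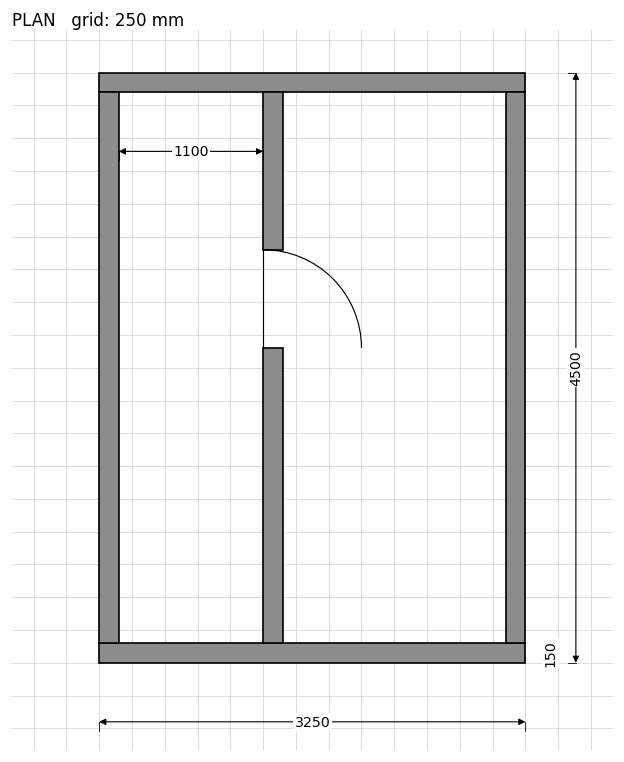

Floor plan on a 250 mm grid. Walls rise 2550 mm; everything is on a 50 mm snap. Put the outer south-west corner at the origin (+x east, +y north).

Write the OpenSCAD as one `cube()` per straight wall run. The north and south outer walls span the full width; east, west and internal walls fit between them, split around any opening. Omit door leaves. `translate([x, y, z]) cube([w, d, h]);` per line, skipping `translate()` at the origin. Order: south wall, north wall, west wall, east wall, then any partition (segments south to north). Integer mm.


cube([3250, 150, 2550]);
translate([0, 4350, 0]) cube([3250, 150, 2550]);
translate([0, 150, 0]) cube([150, 4200, 2550]);
translate([3100, 150, 0]) cube([150, 4200, 2550]);
translate([1250, 150, 0]) cube([150, 2250, 2550]);
translate([1250, 3150, 0]) cube([150, 1200, 2550]);
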